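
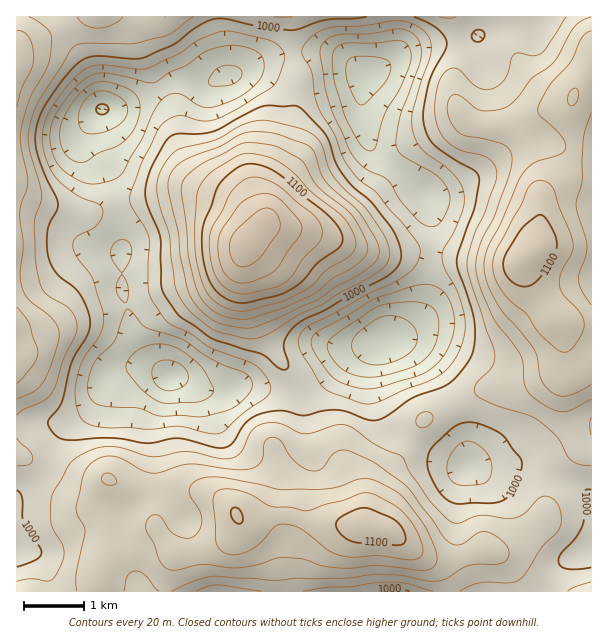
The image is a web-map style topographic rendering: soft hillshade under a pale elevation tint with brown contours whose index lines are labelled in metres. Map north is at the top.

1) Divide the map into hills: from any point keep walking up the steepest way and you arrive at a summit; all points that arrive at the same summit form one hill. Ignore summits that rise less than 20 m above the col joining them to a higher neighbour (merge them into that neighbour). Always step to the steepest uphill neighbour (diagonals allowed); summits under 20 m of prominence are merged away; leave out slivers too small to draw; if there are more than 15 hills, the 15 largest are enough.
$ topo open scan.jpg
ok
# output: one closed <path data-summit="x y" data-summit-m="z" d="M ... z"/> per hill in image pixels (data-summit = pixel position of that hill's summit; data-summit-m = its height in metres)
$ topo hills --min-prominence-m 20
<path data-summit="378 528" data-summit-m="1111" d="M390 338l-13 4-24 12-30 28-24 12-21-2-32-7-25 6-18-1-53-23-18 0-19 6-7 7-10 25-12 11-15 10-8 8-6 12-7 25-13 13-19 13 0 94 529 1 7-14 11-14 29-16 0-48-11-10-45-27-15-1-24 6-29-2-5-34-25-57-24-26z"/><path data-summit="531 254" data-summit-m="1120" d="M591 16l-371 1 0 12 6 27 0 13 4 7 37-18 36-6 24 0 15 4 24 19-4 11-1 24 7 31 5 9 11 12 23 14 19 18 7 31-3 56-4 22-6 12-18 17-11 7 10 3 13 7 24 26 25 57 5 34 29 2 24-6 15 1 45 27 10 9z"/><path data-summit="246 245" data-summit-m="1170" d="M327 52l-24 0-36 6-33 16-10 2-12 6-35-2-52 26-11 3-12 0-10 14-2 17 20 37 11 41 1 75 6 19 2 20 9 19 29 25 14 3 16 9 15 3 33-6 32 7 21 2 24-12 30-28 24-12 15-4 10-6 20-21 6-20 5-45 0-21-7-31-53-44-7-18-5-22 1-24 4-11-24-19z"/><path data-summit="17 65" data-summit-m="1073" d="M219 16l-202 0-1 196 29 6 47 30 12 4 16 0 2-3 0-21-2-18-10-33-20-37 2-17 10-14 12 0 11-3 48-24 39 0 12-6 4 0z"/><path data-summit="17 327" data-summit-m="1071" d="M24 212l-8 1 0 210 50-1 15-6 15-12 7-20 10-11 19-6 18 0 12 4-23-20-7-15-4-24-6-19-1-41-29-4-17-8-21-17-16-7z"/><path data-summit="591 591" data-summit-m="1037" d="M591 548l-28 16-11 14-6 13 45 1z"/>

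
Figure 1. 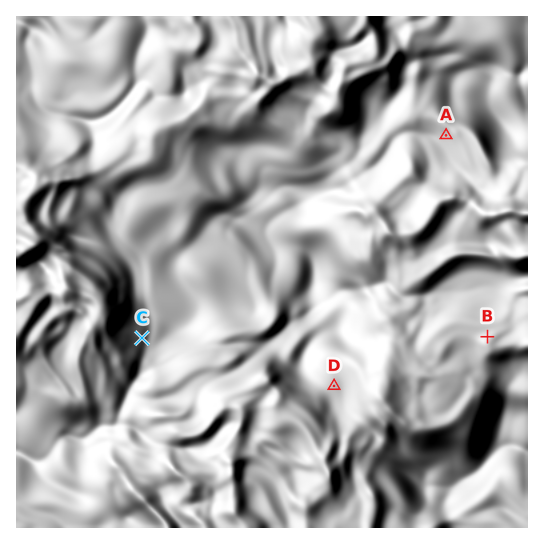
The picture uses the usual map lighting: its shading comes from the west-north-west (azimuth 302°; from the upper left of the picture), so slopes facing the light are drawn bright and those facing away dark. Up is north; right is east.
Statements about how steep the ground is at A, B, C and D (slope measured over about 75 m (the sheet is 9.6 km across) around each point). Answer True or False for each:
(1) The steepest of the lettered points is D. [False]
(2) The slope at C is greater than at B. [True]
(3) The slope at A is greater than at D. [True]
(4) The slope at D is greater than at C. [False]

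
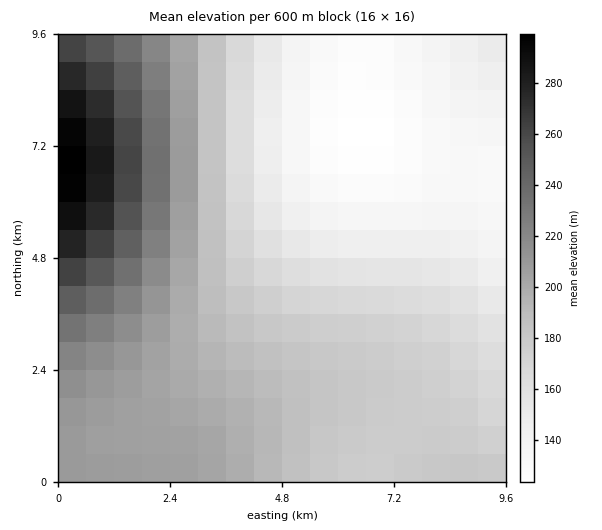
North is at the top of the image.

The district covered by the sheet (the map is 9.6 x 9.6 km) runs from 125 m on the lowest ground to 305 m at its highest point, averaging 185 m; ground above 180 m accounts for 42.7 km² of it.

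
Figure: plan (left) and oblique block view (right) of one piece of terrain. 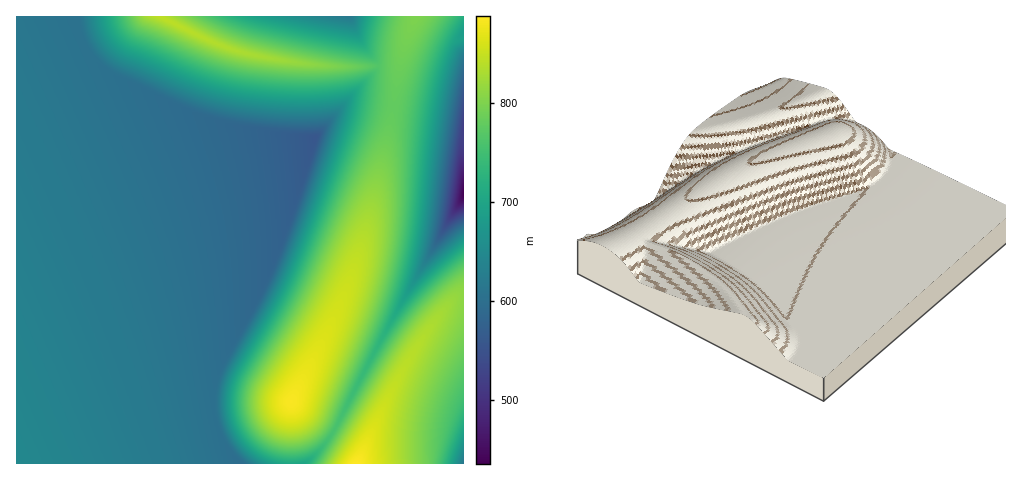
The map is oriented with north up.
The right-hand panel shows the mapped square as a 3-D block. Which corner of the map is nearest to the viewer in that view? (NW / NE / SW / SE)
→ NW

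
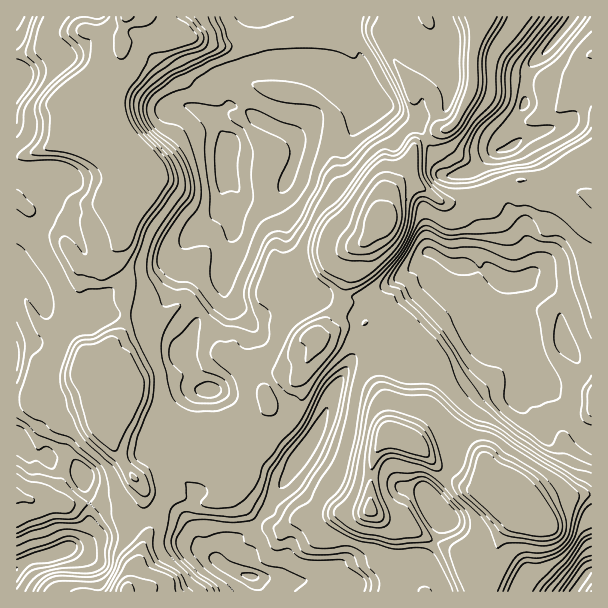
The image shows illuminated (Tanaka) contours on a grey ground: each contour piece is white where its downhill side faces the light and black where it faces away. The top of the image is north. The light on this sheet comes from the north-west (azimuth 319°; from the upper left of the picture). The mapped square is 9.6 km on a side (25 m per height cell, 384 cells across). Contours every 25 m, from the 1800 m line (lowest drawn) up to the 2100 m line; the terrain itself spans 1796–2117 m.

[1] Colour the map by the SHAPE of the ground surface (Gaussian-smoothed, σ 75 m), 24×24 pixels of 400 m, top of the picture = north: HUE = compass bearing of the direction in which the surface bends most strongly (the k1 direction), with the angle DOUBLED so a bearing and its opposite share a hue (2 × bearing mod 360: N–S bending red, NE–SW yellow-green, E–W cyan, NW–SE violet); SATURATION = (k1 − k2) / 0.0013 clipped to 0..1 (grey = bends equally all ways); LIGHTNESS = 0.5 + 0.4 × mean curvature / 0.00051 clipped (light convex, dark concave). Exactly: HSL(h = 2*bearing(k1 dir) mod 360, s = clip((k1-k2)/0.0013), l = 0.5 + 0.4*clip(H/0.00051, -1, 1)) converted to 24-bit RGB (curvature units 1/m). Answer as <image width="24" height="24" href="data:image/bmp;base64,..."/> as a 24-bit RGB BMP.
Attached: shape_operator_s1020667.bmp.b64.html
<image width="24" height="24" href="data:image/bmp;base64,Qk32BgAAAAAAADYAAAAoAAAAGAAAABgAAAABABgAAAAAAMAGAAATCwAAEwsAAAAAAAAAAAAAOtej1t31RtWdKQtE+uPRgIfUt+nlOni5tSetTw8IfW0bk4lbf3pUbkRHN34cobd2X5uJfht0j9x8tpiB1GAl0Ds7yIJhADMoDU8AGDMAPiIDDyIu0/CH3ORgdIceaxIhZQs8dYnGyWqVgzRr0YBlLm6RaL4oclwdSVkhI1qXqtaroXWF2kJbhSQi4uRpGEVlez7PpkGDE5dDH0xRV9gm6aFbszc9SEkieGcqQW0naH/PgG/SuU6uzB6Kzndwhe7o0/L4BHvApiFFiic44mx8qLXl3O/iNwvDa4jTnJHotsL1P2HZnVNWjtctvkqdeV7ZpazaqtnYB1hR0o7XICTBvq3u+trRR4/g18RLLAckcj8geOqViLOgiraS4FBvwBvdXlbErXvLVBZKki0q4EhMqfTnZVSFa2OIhY99s46MHKxnEkY+2n2JHUta//CgUR4oUxQLCKSgkMvxy8egjbi4qeDSaHLYlGffdyUnYUQfYQ04cZ5BfP98ay5Uf3GEfYKFgoGAiIJ/6oiFBC8kL4GLUCOp+bqpmx1VY1rffv/lGDhU5PPYb8+/db3AjxpQinJPeTUlbXu8WjCzwerQ07qGK1BefX2AfYCCg3+EhXR9sX5w6nSPADMzzUVtQXCz7tX21fT2kByZUczBf+mNa7qUPw8boVEzdCMsq9fLWVGSSL3JlaqEzqCTJH+baqmecJ3MrXHPmFKa2tmO32BmAGZ4F1mmLdNvr+FGlCoogdm7JMKKjbcnPA4aeVVaYX5drSi+162dTSt8tNaUdop+qqiPam/dS6dmRisXJiUNWcJJ2U1T1Wt03pRAADIzYNVymd2XKzC+yUkji7tIqUODbFF5gIF9dHR/KGWV2sV9JEN158a1gYWRmsuVtjiwP0+MpDm1k7/KdKCaSk+Rv3yE77O4B1NtXb49f2k8fHZdkKx1PdWZbTtUhHWDg36AfIWAKTpVj8JbW5GAFeVK12zg28CVgTNwkUNkPYaDlL6tZ2ushT+PZl7Z5s7ZgmHWTop5dIF6gJOIouq0YRpYgHp7doF6gnt7hIJ5WTdrnMqTiGaMhIxbMVYo4qooVFZ8t4SxWcyzNKKMahg/kbpqL35FzcItzUVgXnOxa4ifmeS/dB1Mf2d8fo+PgHyghH2Uf26FaT6DjbJxe1t4uWpROHNHuN+IS6y0WZnByWx7ZzdjLSvDw7+TeIODXy0125shQYQXG980eiFNh2B7hZe0dqucaoFHkE+Dm0yRZ7NijWB4dER8k82VuH+9mdBZM6UyQSc+ilxQdHuIHVFq5LWna1iI3zzXzL975YN1gcsJBTor08MrRjAMh0gopI9KNHJYSjt5qMuDaY2JXnvDpGiqkmCJ6tS7sJpAGEFGeo2HXrKqUC6VgeJ9diHH3oXjfmTN8dLn9NzXBj9IPA4PeK5ATJhYZ7dsoDuYNYB0fb5qZrZoQJmgnVp6qK5ju5+E1VZSJpV0M5pFZDuHN1OedKlHHTtLhMlnwl/O0JKK8ePaUgLRIoLnhKzXioq9sHOeN3eSgpyzlmJ3bZa4Rl51SUuex56UnXyQ2qWvbojOUNLOMTl1RUB6msleMD5/nM4rHYRry5iV6Na/0ADnv/f/l3n0sonKqmChaKamZYCXgLLGgFozU0wkOTYZe81Hd4twpLeM1fDshkKiNyxiWluOzbSOIlFjN6V9UKDRXcOi4KGm99ySLgUJEjIBAMlko5v00JP40HzTlmNPwGPr4rXzjsLafp2dgKKN0PvnsCCLqzldODdlY0qBoc+gQS6Eg6lZK3IoMKVowSgh/9DMqQV5c988FkYkEykKUXwkMcBW4ITnrzpMz9R+gH+He42KsfGdPBsMfCxKuWxlfSiDWdVvbTQciVRBaq5xg4p4LnJDHI4orFEJgnP5/8zYJmNcGoV4xxfkQ5EjEDwmPGHP8tfdkHqMh3589MNoJhkNNmcjoTZTUp+qtVeHh6q7gpGdf5CNZpmOiFlYIQwn1fyLKtaO/3eHoYzmMp3UDzNWrKGILW19DiUPOcYM6Xiwl290zoF82X3NKY1eImQWPHc/U6Bem2FtkIF0jHdlhFZsb1SNNAjGtvC7kER3248A9+mGjj0vDGanzpbBhV1aqnjrpqdTO1EWvnRN1cmKvVus2H/XoLHjOub8Q0u8WI6WeIdhcoeIeoyMWRBgu/vAfFNRgWhhDxPS/7s83FJkBS4RA2NT3pPZvDPWgE7T1+b0akfv6HthSLSMfM6+r7XsbTO0Sl6gjm63qH21e3WUbmeINUnqtqt9l1ORTcLFG6pe99LAIH6s3J6yADMlEbaF"/>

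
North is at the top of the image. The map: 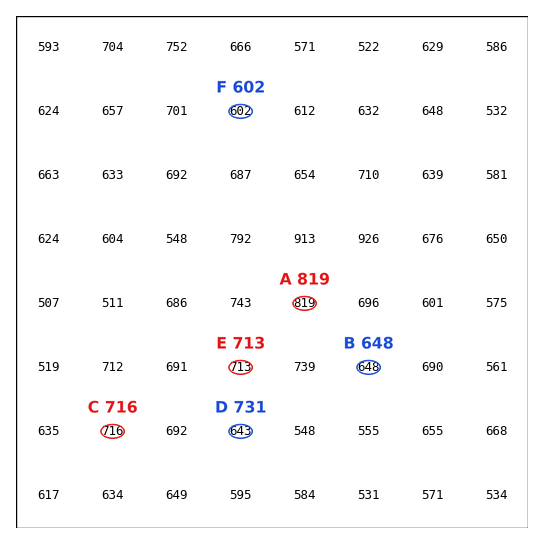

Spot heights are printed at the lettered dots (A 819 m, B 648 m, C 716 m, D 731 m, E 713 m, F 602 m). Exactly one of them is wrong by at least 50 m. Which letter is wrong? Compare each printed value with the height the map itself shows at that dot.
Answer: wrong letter D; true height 643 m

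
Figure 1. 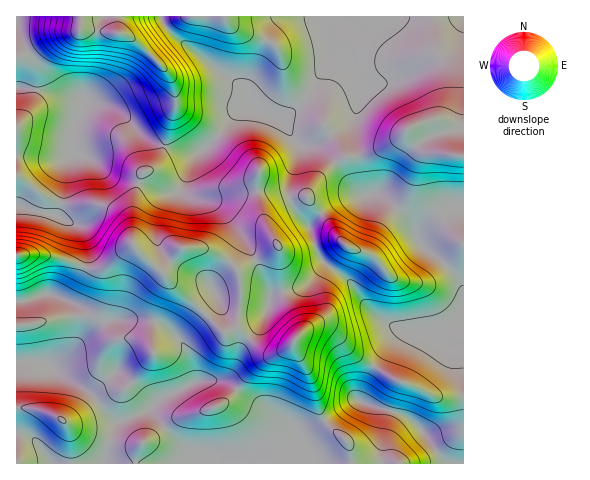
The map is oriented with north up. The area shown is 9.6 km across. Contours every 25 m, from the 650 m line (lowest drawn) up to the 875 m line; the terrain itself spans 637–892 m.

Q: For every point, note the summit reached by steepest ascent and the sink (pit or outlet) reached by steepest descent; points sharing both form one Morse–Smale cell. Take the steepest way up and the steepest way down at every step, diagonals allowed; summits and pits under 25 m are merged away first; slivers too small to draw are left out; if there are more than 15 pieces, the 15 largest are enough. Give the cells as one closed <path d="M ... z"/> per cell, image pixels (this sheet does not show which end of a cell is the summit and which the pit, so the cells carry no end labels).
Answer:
<path d="M18 176l-2 0 0 186 26 0 6 3 13 10 29 18 18 23 10 5-10 25-3 18 359-1-1-147-18 14-8 3-27-3-10 2-11 12-18 30-11 26-6 1-45 30-7 8 0 7-2-5-35-33-34-23-16-5-18 1-3 3-2-17-8-21-13-16-14-8-17-3-27 0-9 3-16 11-25 27 11-13 5-12-1-28-13-7 9-10 11-24 0-29-3-7-5-5-19-9 3-13-18-7z"/><path d="M141 184l-4 2-3 14-3 39-7-18-6-8-9-6-11-3-36-1-2 1-2 12 19 9 5 5 4 13 0 19-2 8-13 25-6 5 10 4 4 7 0 24-5 12 22-21 8-4 9-3 39 1 19 10 13 16 6 12 5 24 28-2 11-11 10-26 17-20 7-14 2-16-3-9-22-45-25-32-7-4-25-7-4-3-2-8-8 8-9 0z"/><path d="M463 16l-134 1 4 24 18 26 11 25-9 25-30 23-12 5 10 3 11 10 26 35 4 3 17-2 17 12 14 16 8 17 3-8 14-14 14-9 15-2z"/><path d="M326 263l-19 21-31 10-6 4-2 11-7 14-17 20-10 26-9 10-9 2 15 4 34 23 36 36 1-5 7-8 45-30 6-1 6-17 12-21 16-23 6-7 6-2-22-8-9-7-25-34z"/><path d="M329 17l0 39-3 7-20 34-11 12-14 9-9-2-16-8-17 2-7 7-19 24-14 11-9 2-25-7-8 17-5 5-10 4-4 10 27 10 9 0 7-5 2-6 0 8 5 6 9 3 16 0 42-8 25-1 7-4 4-10-2 7 1 18 7 13 12 13 11-13 13-9 15-7 14-1-9-9-21-30-11-10-10-3 12-5 30-23 9-25-11-25-18-26z"/><path d="M376 193l-32 6-24 15-10 11 6 24 4 9 10 10 20 13 17 26 14 12 24 11 23 3 12-1 24-17-1-29-8-13-35-30-7-18-6-8-18-17z"/><path d="M81 16l-65 1 2 18 19 33-1 21 23 5 23 10 7-2 19 4 12 7 24 24 20 10 12-42-1-17-4-11-25-27-17-14-12-4-36-3z"/><path d="M17 29l-1 146 27 21 18 7 6-44 6-5 5 0 13 6 24 17 23 6 5-11 9-3 5-5 7-17-20-10-24-24-12-7-19-4-7 2-23-10-23-4 1-22-15-26z"/><path d="M328 16l-166 0 0 4 5 8 11 11 63 47 15 22 16 8 9 2 10-5 11-10 24-40 3-7z"/><path d="M161 16l-79 0-2 12 37 4 12 4 17 14 23 24 6 14 1 17-12 41 31 8 18-13 23-28 9-5 10 0-14-22-63-47-11-11z"/><path d="M42 362l-26 1 0 100 88 1 4-18 10-25-10-5-18-23z"/><path d="M290 178l-3 8-7 4-25 1-55 9 13 3 7 4 18 22 22 40 11 28 5-3 31-10 18-20-9-15-7-24-12-11-7-13z"/><path d="M78 154l-5 0-6 5-5 43 2 2 34 0 13 4 13 13 7 18 2-32 5-24-23-6-24-17z"/><path d="M463 206l-7 0-14 6-14 11-10 13 2 7 35 30 8 16z"/>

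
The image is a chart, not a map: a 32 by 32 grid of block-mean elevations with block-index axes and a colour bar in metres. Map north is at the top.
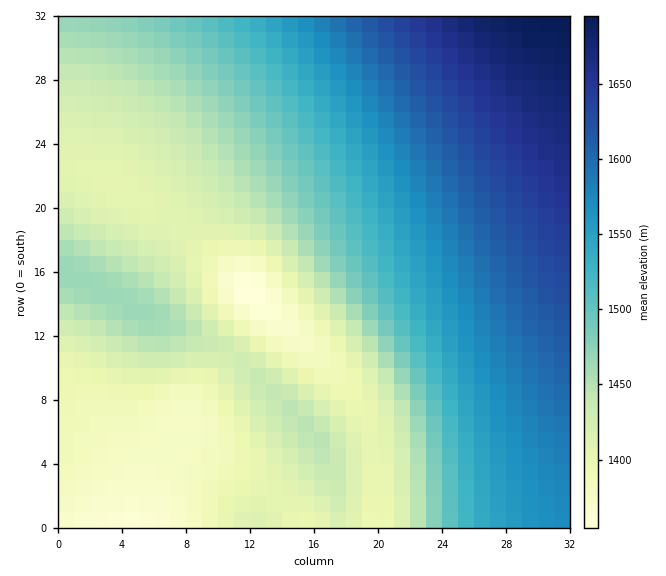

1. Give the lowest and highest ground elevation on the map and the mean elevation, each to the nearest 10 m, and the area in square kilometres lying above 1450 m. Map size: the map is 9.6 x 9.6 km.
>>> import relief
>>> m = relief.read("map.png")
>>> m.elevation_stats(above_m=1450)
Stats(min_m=1350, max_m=1700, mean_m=1490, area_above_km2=51.9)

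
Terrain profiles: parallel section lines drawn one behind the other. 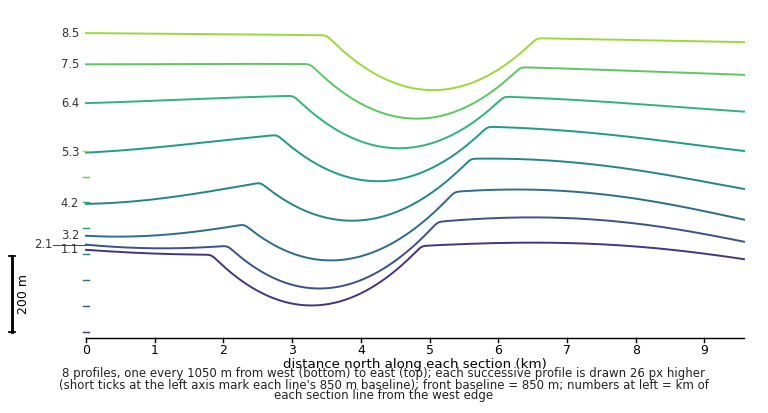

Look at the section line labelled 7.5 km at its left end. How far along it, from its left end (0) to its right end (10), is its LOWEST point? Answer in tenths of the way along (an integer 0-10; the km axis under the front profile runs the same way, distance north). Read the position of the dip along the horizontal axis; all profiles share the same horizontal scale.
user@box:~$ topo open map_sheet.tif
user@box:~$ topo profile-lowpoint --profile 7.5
5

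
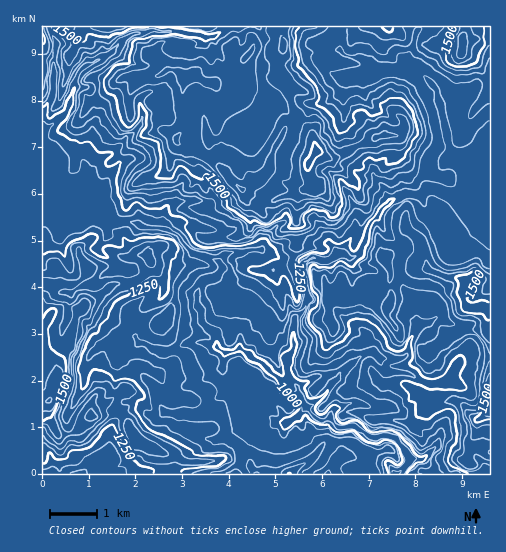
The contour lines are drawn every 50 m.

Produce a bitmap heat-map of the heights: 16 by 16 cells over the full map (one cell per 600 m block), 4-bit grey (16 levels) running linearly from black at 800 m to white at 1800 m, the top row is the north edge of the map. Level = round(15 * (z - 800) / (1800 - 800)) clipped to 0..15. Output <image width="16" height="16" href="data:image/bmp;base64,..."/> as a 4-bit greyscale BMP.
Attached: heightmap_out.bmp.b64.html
<image width="16" height="16" href="data:image/bmp;base64,Qk32AAAAAAAAAHYAAAAoAAAAEAAAABAAAAABAAQAAAAAAIAAAAATCwAAEwsAABAAAAAAAAAAAAAAABEREQAiIiIAMzMzAERERABVVVUAZmZmAHd3dwCIiIgAmZmZAKqqqgC7u7sAzMzMAN3d3QDu7u4A////AHZnh2VVRTNomXhmVERERmmph1VUQ0Vnebd2ZUQ0Rmd4p2VUNEVleIipZmRFVoeIipmHZFVmmZiaeHh1Vnd4mZlnZmeImXeJh2VneKzMuIh3Znmqzd7KmHdmebzM3tu5d3ibzMzNu8qIiLzM3MuZqIiYrM3MyoiImpqru7zJmam7"/>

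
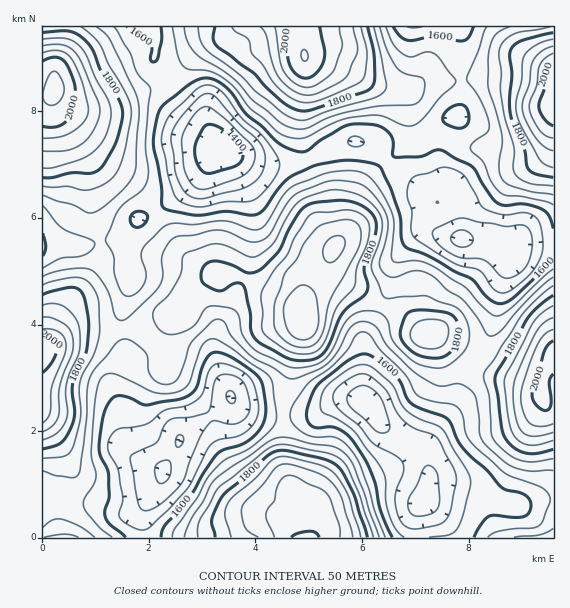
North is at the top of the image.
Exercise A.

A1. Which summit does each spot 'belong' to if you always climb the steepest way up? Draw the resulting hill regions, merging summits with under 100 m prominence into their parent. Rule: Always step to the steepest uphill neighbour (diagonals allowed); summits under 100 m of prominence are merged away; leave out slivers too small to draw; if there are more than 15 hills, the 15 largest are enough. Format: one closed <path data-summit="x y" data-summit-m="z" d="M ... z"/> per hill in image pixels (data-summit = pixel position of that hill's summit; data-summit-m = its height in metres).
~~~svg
<path data-summit="304 323" data-summit-m="1996" d="M364 142l-15 0-46 20-27 3-15-2-42-12-6 5-11 19-14 14-17 13-34 19-8 22 2 37-9 31 4 20-1 24-11 29 0 7 9 32 0 24 5 7 11 7 24 9 14-21 4-12 19-15 21-12 10-11 8 8 8 4 21 6 45-2 26-14 26-1-2-57 27-54 4-26 9-14 16-15 5-3 11 1-9-9-7-19 2-16-32-21-11-15-9-9z"/><path data-summit="304 56" data-summit-m="2052" d="M456 26l-305 0-1 2 5 9-1 22 25 30 22 22 18 40 42 12 15 2 27-3 46-20 15 0 5 1 27 30 27 14 24-7-5-8-3-11 2-16 8-21 10-12 3-7 0-25-4-21 3-22z"/><path data-summit="44 352" data-summit-m="2024" d="M132 230l-5 7-6 2-17 2-19 5-38-1-5 2 1 291 100 0 0-29 20-36 0-3-24-9-13-9-3-5-1-32-8-24 1-12 10-24 1-24-4-20 9-31-2-37z"/><path data-summit="308 537" data-summit-m="2013" d="M357 399l-18 2-22 13-21 3-28 0-13-3-16-7-8-8-10 11-21 12-19 15-4 12-14 20-5 16-15 24 0 28 270 1 4-27 10-14 2-28-3-13-6-9-37-21-13-21-6-4z"/><path data-summit="53 91" data-summit-m="2069" d="M149 26l-107 1 1 219 42 0 42-9 13-19 31-16 17-13 14-14 11-19 5-4-1-8-16-33-22-22-25-30 1-22z"/><path data-summit="553 97" data-summit-m="2046" d="M553 26l-96 1 4 10-3 22 4 21 0 25-3 7-10 12-4 9-6 20 2 15 4 9 10 10 6 9 0 41 2 2 18 3 26 15 6-2 5-8 5-2 31 0z"/><path data-summit="553 353" data-summit-m="2023" d="M528 245l-9 1-9 14-9 28-7 35-8 22-3 6-18 18-6 12-1 14-5 13-28 41 4 19 0 17 6-4 45 4 20 16 9 4 15 0 12-4 18-2 0-252z"/><path data-summit="428 333" data-summit-m="1897" d="M432 231l-8 0-5 3-24 26-5 29-27 54 2 57 18 26 37 21 4 6 31-50 4-22 6-12 18-18 3-6 8-22 9-44 6-16 4-6-1-2-9 0-22-13-36-5z"/>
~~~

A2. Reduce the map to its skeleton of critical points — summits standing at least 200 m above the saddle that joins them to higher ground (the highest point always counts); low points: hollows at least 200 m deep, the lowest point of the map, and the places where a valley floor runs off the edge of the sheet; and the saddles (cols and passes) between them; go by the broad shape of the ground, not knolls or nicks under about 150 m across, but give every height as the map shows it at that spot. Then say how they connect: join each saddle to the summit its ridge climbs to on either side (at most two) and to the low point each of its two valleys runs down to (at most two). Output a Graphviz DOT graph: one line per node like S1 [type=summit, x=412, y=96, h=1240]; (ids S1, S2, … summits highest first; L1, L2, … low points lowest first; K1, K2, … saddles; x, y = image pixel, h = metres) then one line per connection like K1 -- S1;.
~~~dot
graph terrain {
  S1 [type=summit, x=53, y=91, h=2069];
  S2 [type=summit, x=304, y=56, h=2052];
  S3 [type=summit, x=553, y=97, h=2046];
  S4 [type=summit, x=44, y=352, h=2024];
  S5 [type=summit, x=553, y=353, h=2023];
  S6 [type=summit, x=307, y=537, h=2013];
  S7 [type=summit, x=304, y=323, h=1996];
  L1 [type=low, x=219, y=152, h=1357];
  L2 [type=low, x=368, y=404, h=1414];
  L3 [type=low, x=163, y=471, h=1443];
  K1 [type=saddle, x=472, y=361, h=1722];
  K2 [type=saddle, x=125, y=329, h=1705];
  K3 [type=saddle, x=283, y=417, h=1656];
  K4 [type=saddle, x=100, y=241, h=1652];
  K5 [type=saddle, x=461, y=80, h=1647];
  K6 [type=saddle, x=171, y=76, h=1629];
  K7 [type=saddle, x=385, y=163, h=1596];
  K1 -- S5;
  K1 -- S7;
  K1 -- L1;
  K1 -- L2;
  K2 -- S4;
  K2 -- S7;
  K2 -- L1;
  K2 -- L3;
  K3 -- S6;
  K3 -- S7;
  K3 -- L2;
  K3 -- L3;
  K4 -- S1;
  K4 -- S4;
  K4 -- L1;
  K5 -- S2;
  K5 -- S3;
  K5 -- L1;
  K6 -- S1;
  K6 -- S2;
  K6 -- L1;
  K7 -- S2;
  K7 -- S7;
  K7 -- L1;
}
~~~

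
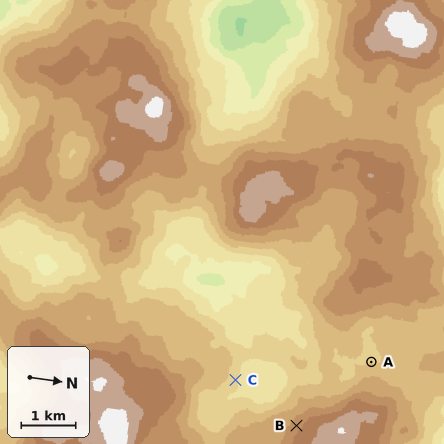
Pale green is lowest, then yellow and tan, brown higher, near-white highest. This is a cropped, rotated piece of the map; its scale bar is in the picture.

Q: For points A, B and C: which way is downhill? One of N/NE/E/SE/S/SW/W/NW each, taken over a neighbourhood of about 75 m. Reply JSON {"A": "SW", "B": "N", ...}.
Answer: {"A": "W", "B": "SW", "C": "N"}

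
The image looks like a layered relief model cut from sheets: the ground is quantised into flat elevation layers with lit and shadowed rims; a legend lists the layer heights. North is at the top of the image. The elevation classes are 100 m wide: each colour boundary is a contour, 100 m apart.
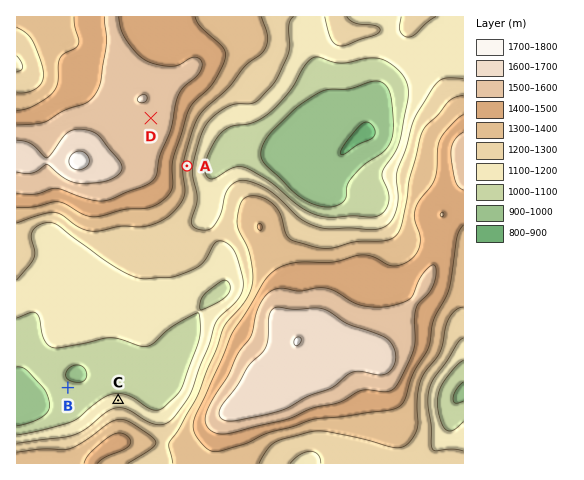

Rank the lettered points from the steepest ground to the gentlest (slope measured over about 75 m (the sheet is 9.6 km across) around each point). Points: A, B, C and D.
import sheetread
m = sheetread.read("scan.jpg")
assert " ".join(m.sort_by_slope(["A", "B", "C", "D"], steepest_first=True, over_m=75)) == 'A C B D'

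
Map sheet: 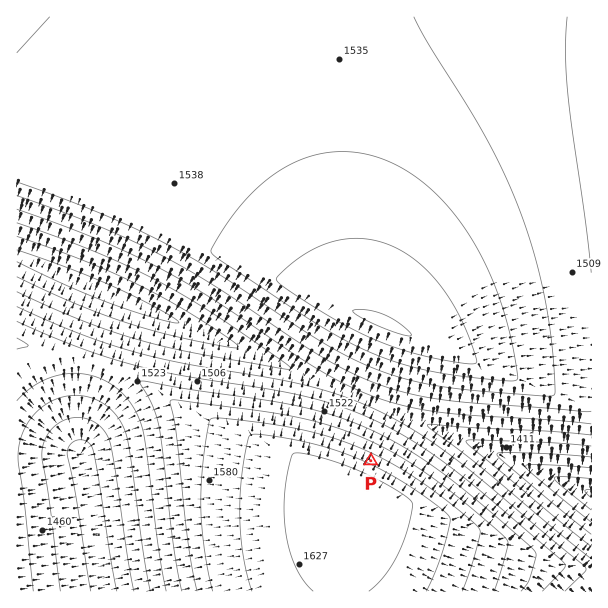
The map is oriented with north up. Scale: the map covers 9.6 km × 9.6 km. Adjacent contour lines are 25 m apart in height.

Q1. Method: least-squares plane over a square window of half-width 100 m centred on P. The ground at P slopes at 8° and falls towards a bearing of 25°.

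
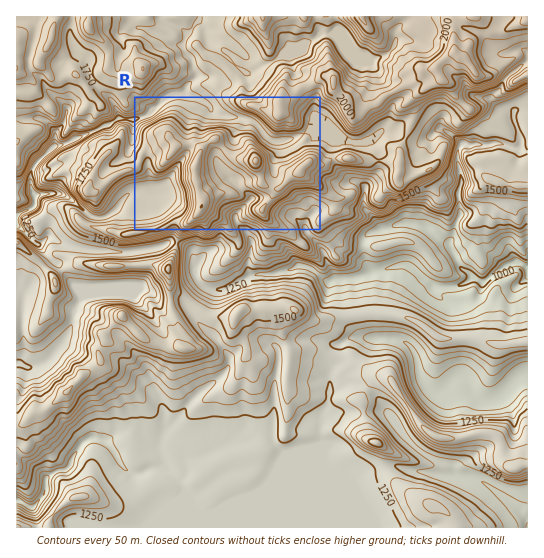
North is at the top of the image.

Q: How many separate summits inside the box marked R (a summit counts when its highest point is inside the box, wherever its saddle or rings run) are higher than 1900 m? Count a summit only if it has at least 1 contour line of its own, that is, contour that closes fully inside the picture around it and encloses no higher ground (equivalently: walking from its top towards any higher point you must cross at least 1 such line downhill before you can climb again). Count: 5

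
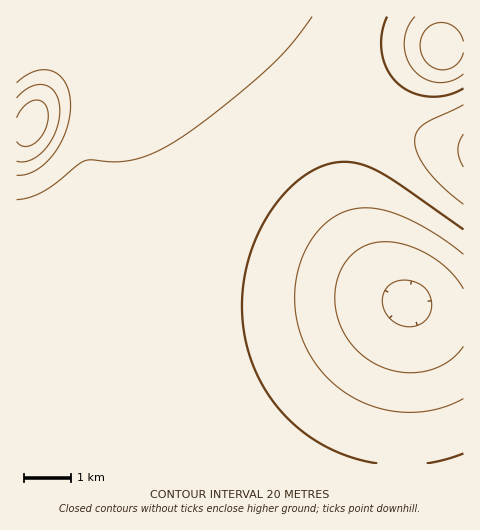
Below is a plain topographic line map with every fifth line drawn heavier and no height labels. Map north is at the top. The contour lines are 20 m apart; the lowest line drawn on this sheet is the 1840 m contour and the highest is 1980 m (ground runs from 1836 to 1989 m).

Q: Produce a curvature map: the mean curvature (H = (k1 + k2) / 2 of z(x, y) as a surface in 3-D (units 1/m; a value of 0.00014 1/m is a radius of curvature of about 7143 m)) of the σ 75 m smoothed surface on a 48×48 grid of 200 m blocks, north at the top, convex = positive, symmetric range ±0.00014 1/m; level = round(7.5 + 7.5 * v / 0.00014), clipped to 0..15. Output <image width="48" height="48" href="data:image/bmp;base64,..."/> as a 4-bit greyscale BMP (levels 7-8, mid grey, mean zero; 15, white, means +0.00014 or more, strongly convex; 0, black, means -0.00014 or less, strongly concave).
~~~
<image width="48" height="48" href="data:image/bmp;base64,Qk32BAAAAAAAAHYAAAAoAAAAMAAAADAAAAABAAQAAAAAAIAEAAATCwAAEwsAABAAAAAAAAAAAAAAABEREQAiIiIAMzMzAERERABVVVUAZmZmAHd3dwCIiIgAmZmZAKqqqgC7u7sAzMzMAN3d3QDu7u4A////AIiIiIiIiIiIiIiIiIiIiIiIiIiIiIiIiIiIiIiIiIiIiIiIiIiIiIiIiIiIiIiIiIiIiIiIiIiIiIiIiIiIiIiIiIiIiIiIiIiIiIiIiIiIiIiIiIiIiIiIiIiIiIiIiIiIiIiIiIiIiIiIiIiIiIiIiIiId3d3d4iIiIiIiIiIiIiIiIiIiIiIiId3d3d3d4iIiIiIiIiIiIiIiIiIiIiIh3d3d3d3d4iIiIiIiIiIiIiIiIiIiIiId3d3d3d3d4iIiIiIiIiIiIiIiIiIiIiHd3d3d3d3d4iIiIiIiIiIiIiIiIiIiIh3d3d3d3d3d4iIiIiIiIiIiIiIiIiIiId3d3d3d3d3d4iIiIiIiIiIiIiIiIiIiHd3d3d3d3d3d4iIiIiIiIiIiIiIiIiIiHd3d3d3d3d3d4iIiIiIiIiIiIiIiIiIh3d3d3d3d2Z3d4iIiIiIiIiIiIiIiIiIh3d3d3d3ZmZmd4iIiIiIiIiIiIiIiIiIh3d3d3d2ZmZmZ4iIiIiIiIiIiIiIiIiId3d3d3dmZmZmZoiIiIiIiIiIiIiIiIiId3d3d3dmZmZmZoiIiIiIiIiIiIiIiIiId3d3d3dmZmVWZoiIiIiIiIiIiIiIiIiId3d3d3dmZmVmZ4iIiIiIiIiIiIiIiIiId3d3d3dmZmZmZ4iIiIiIiIiIiIiIiIiId3d3d3dmZmZmd4iIiIiIiIiIiIiIiIiId3d3d3d2ZmZ3d4iIiIiIiIiIiIiIiIiIh3d3d3d3d3d3d3eIiIiIiIiIiIiIiIiIh3d3d3d3d3d3d3d3iIiIiIiIiIiIiIiIh3d3d3d3d3d3eHd3eIiIiIiIiIiIiIiIh3d3d3d3d3d4iHd3d4iIiIiIiIiIiIiIh3d3d3d3d3eIiGZnd3iIiIiIiIiIiIiIiHd3d3d3d3iIiGVWZ3iIiIiIiIiIiIiIiHd3d3d3d4iIiHZUVneIiIiIiIiIiIiIiHd3d3d3iIiIialkRXd4iIiIiIiIiIiIiId3d3d4iIiImdyVNGd4iIiIiIiIiIiIiId3d3eIiIiImf/YQ1d3iIiIiIiIiIiIiIh3d3iIiIiJmf/8Y0Z3iIiIiIiIiIiIiIiHeIiIiIiJmf7+hDV3iIiIiIiIiIiIiIiIiIiIiIiZmf3/pTV3eIiIiIiIiIiIiIiIiIiIiIiZmf7/xkVneIiIiIiIiIiIiIiIiIiIiIiImf//x0VneIiIiIiIiIiIiIiIiIiIiIiIiL7+t1VneIiIiIiIiIiIiIiIiIiIiIiHeIvcp1V3eIiIiIiIiIiIiIiIiIiIiId2Zliah2Z3eIiIiIiIiIiIiIiIiIiIiHZURVZ3dmZ3eIiIiIiIiIiIiIiIiIiIiHUxElVmZnd3eIiIiIiIiIiIiIiIiIiIh2QQAWZmd3d3iIiIiIiIiIiIiIiIiIiIh2MAAHd3d3d3iIiIiIiIiIiIiIiIiIiIh2QQAXd3d3d4iIiIiIiIiIiIiIiIiIiIh2UxI3d3d3eIiIiIiIiIiIiIiIiIiIiIh3ZERQ=="/>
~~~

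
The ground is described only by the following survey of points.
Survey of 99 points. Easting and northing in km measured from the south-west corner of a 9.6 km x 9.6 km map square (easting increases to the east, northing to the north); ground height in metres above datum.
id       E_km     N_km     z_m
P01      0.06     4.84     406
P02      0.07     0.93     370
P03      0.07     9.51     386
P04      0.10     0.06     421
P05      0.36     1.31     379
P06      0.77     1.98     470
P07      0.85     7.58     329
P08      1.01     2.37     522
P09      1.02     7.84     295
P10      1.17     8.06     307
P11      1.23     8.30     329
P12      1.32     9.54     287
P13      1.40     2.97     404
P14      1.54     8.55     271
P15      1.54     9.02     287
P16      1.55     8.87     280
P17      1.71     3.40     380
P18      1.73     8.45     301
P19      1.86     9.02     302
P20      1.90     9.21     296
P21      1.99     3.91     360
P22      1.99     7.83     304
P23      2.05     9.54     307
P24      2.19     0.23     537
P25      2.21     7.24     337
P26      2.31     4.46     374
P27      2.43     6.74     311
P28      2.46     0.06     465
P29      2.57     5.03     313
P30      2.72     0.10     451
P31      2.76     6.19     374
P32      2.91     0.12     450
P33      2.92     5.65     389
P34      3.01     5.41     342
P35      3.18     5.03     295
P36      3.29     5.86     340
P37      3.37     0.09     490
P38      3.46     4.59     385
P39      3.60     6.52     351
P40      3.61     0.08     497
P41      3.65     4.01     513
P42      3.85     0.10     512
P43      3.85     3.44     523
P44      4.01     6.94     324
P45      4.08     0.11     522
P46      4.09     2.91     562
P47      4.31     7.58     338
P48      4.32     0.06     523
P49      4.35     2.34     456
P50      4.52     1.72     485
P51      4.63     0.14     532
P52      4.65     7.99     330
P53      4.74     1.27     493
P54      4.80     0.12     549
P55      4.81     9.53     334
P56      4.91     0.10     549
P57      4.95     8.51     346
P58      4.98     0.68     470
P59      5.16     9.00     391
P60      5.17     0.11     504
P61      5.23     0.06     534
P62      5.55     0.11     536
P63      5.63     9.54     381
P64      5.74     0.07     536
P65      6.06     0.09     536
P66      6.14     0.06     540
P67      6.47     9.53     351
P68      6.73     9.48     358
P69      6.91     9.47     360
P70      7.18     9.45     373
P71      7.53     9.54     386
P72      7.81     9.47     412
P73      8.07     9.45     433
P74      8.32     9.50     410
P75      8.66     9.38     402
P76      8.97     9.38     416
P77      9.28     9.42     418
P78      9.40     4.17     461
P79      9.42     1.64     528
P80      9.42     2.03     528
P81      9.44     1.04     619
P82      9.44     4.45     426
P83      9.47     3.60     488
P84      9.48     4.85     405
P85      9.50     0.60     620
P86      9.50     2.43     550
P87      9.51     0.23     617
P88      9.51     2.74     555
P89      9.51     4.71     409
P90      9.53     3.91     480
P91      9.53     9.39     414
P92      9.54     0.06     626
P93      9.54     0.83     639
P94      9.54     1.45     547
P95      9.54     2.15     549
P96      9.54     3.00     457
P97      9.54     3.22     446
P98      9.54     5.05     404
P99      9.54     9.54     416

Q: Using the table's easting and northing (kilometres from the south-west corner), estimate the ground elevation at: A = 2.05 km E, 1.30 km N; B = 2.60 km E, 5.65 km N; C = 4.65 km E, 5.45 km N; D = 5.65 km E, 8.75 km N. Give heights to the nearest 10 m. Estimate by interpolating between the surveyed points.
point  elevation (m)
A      500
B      330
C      480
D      360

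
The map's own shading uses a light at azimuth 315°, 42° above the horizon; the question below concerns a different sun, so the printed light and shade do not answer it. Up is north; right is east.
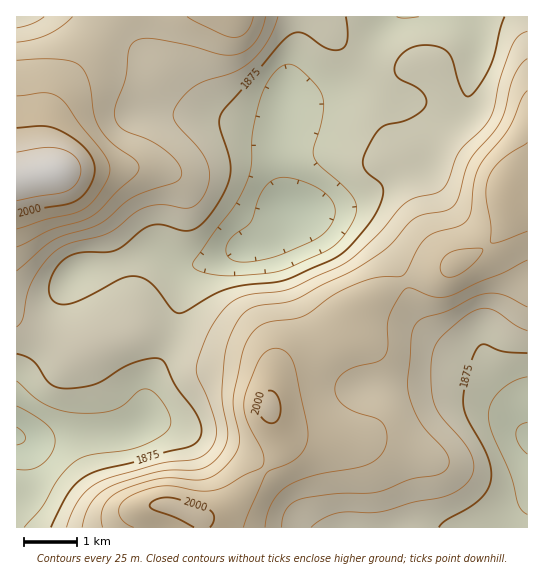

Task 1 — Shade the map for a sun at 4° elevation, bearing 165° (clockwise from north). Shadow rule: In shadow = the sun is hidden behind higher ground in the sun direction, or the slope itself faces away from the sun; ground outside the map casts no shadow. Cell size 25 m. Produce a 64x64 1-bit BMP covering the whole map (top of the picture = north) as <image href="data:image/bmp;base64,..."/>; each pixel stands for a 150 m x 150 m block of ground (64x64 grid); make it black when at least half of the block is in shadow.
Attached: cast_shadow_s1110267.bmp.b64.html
<image width="64" height="64" href="data:image/bmp;base64,Qk0+AgAAAAAAAD4AAAAoAAAAQAAAAEAAAAABAAEAAAAAAAACAAATCwAAEwsAAAIAAAAAAAAA////AAAAAAAAAAAAAAAAAAAAAAAAAAAAA4AAAAAAAAAD/wcAAAAAAAP//4AAAAAAA///wAAAAAAD///gAAAAAAP//+AAAAAAA///4AAAAAAD///gAAAAAAH//+AAAAAAAf//wAAAAAAA//+AAAAAAAB//wAAAAAAAD/8AAAAAAAAD/AAAAAAAAAHwAAAAAAAAAEAAAAAAAAAAAAAAAAAAAAAAAAAAAAAAAAAAAAAAAAAAAAAAAAAAAAAAAAAAAAAAAAAAAAAAAAAAAAAAAAAAAAAAAAAAAAAAAAAAAAAAAAAAAAf8AAAAAAAAH/8AAAAAAAAf/8AAAAAAAD//+AAAAAAAP//8AAAAAAAf//4AAAAAAB///gAAAAAAH///AAAAAAAP//8AAAAAAAf//wAAAAAAAf//gIAAAAAAf/+DgAAAAAA//z8AAAAAAB/4PwAAAAAAB8AeAAAAAAAAAAAAAAAAAAAAAAAAAAAAAAAAAAAAAAAAAAA8AAAAAAAAAD4AAAAAAAAAPgAAAAAAAAA/AAAAAAAAAD8AAAAAAAAAPwAAAAAAAAA/AAAAAAAAAD4AAAAAAAAAHgAAAAAAAAAMAAAAAAAAAAAAAAAAAAAAAAAAAAAAAAAAAAAAAAAAAAAgAAAAAAAAADgAAAAAAAAAPAAAAAAAAAA+AAAAAAAAADwAAAAAAAAAA=="/>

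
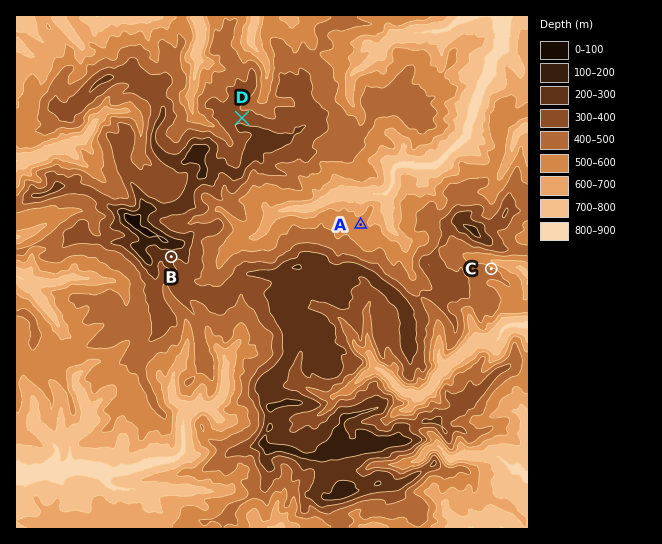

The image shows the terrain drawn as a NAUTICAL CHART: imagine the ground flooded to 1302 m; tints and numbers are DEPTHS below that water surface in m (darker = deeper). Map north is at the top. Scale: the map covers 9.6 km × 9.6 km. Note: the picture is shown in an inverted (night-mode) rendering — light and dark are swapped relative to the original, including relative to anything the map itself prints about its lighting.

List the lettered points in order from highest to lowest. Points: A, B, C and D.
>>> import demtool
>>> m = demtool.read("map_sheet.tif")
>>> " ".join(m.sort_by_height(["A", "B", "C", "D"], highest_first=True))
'B D C A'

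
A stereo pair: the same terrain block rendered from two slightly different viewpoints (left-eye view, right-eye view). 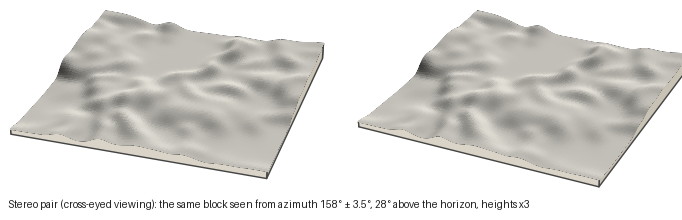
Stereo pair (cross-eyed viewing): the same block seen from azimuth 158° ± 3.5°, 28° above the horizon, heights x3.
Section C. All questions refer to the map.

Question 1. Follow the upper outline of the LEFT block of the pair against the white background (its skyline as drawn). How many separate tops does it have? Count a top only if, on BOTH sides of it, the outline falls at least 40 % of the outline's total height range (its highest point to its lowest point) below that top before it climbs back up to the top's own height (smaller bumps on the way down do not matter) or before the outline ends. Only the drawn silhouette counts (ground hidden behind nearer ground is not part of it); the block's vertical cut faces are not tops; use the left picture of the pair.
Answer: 0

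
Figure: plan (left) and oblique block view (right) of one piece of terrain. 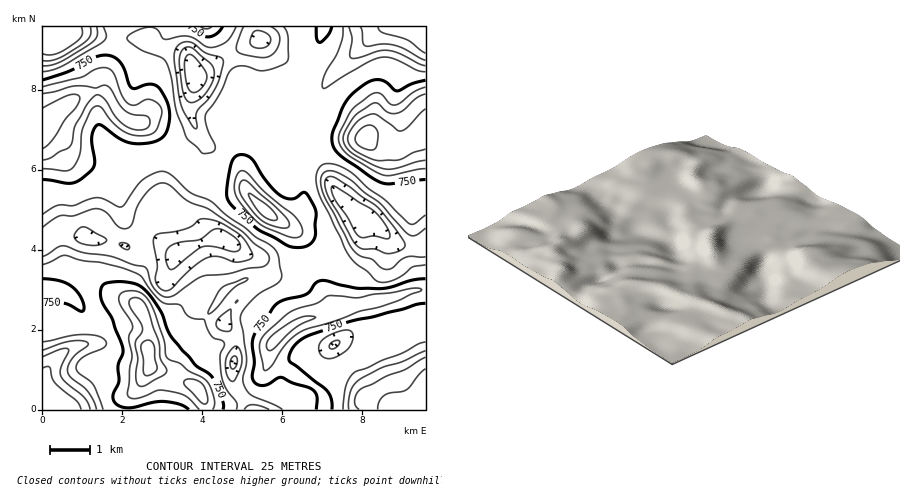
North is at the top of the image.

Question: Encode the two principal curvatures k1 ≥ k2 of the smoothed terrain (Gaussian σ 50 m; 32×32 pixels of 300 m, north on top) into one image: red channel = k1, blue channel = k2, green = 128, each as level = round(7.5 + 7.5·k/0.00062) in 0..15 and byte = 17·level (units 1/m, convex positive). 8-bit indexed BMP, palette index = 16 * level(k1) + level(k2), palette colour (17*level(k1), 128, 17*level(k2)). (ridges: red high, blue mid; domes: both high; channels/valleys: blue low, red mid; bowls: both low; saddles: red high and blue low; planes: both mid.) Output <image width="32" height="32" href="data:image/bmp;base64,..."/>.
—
<image width="32" height="32" href="data:image/bmp;base64,Qk02CAAAAAAAADYEAAAoAAAAIAAAACAAAAABAAgAAAAAAAAEAAATCwAAEwsAAAABAAAAAAAAAIAAABGAAAAigAAAM4AAAESAAABVgAAAZoAAAHeAAACIgAAAmYAAAKqAAAC7gAAAzIAAAN2AAADugAAA/4AAAACAEQARgBEAIoARADOAEQBEgBEAVYARAGaAEQB3gBEAiIARAJmAEQCqgBEAu4ARAMyAEQDdgBEA7oARAP+AEQAAgCIAEYAiACKAIgAzgCIARIAiAFWAIgBmgCIAd4AiAIiAIgCZgCIAqoAiALuAIgDMgCIA3YAiAO6AIgD/gCIAAIAzABGAMwAigDMAM4AzAESAMwBVgDMAZoAzAHeAMwCIgDMAmYAzAKqAMwC7gDMAzIAzAN2AMwDugDMA/4AzAACARAARgEQAIoBEADOARABEgEQAVYBEAGaARAB3gEQAiIBEAJmARACqgEQAu4BEAMyARADdgEQA7oBEAP+ARAAAgFUAEYBVACKAVQAzgFUARIBVAFWAVQBmgFUAd4BVAIiAVQCZgFUAqoBVALuAVQDMgFUA3YBVAO6AVQD/gFUAAIBmABGAZgAigGYAM4BmAESAZgBVgGYAZoBmAHeAZgCIgGYAmYBmAKqAZgC7gGYAzIBmAN2AZgDugGYA/4BmAACAdwARgHcAIoB3ADOAdwBEgHcAVYB3AGaAdwB3gHcAiIB3AJmAdwCqgHcAu4B3AMyAdwDdgHcA7oB3AP+AdwAAgIgAEYCIACKAiAAzgIgARICIAFWAiABmgIgAd4CIAIiAiACZgIgAqoCIALuAiADMgIgA3YCIAO6AiAD/gIgAAICZABGAmQAigJkAM4CZAESAmQBVgJkAZoCZAHeAmQCIgJkAmYCZAKqAmQC7gJkAzICZAN2AmQDugJkA/4CZAACAqgARgKoAIoCqADOAqgBEgKoAVYCqAGaAqgB3gKoAiICqAJmAqgCqgKoAu4CqAMyAqgDdgKoA7oCqAP+AqgAAgLsAEYC7ACKAuwAzgLsARIC7AFWAuwBmgLsAd4C7AIiAuwCZgLsAqoC7ALuAuwDMgLsA3YC7AO6AuwD/gLsAAIDMABGAzAAigMwAM4DMAESAzABVgMwAZoDMAHeAzACIgMwAmYDMAKqAzAC7gMwAzIDMAN2AzADugMwA/4DMAACA3QARgN0AIoDdADOA3QBEgN0AVYDdAGaA3QB3gN0AiIDdAJmA3QCqgN0Au4DdAMyA3QDdgN0A7oDdAP+A3QAAgO4AEYDuACKA7gAzgO4ARIDuAFWA7gBmgO4Ad4DuAIiA7gCZgO4AqoDuALuA7gDMgO4A3YDuAO6A7gD/gO4AAID/ABGA/wAigP8AM4D/AESA/wBVgP8AZoD/AHeA/wCIgP8AmYD/AKqA/wC7gP8AzID/AN2A/wDugP8A/4D/AId1ZFSWuLa4l4WFdIT6xbfEkqbHp4d3qMiTc5ZldYWHhYSGhbanpue3lZal5/mVhJCnt5eHh4eXt6RipnaHloaDtqintodkpviUpNX4xrWQw8jHhYenl4entoSEdoaXdYK02smoh4SV+PnUt4OD13CQpvelloeHp7emxrd1hZV1cnCjyLindGL35VGFhYfGkHCm57VzhqaTpcaouMe4p4XXpIBwcIN0xfrokoaHh6fmsKbp+INypXJQhKeImKjH1qfY58e2pqWU09ZydoeolJGUpZT496SDlHRwpYeHhnWGhYeHmJeGdIT2tYOXlsWCYKiXdITH+Pf415SCg3WGh3aHh4eXhoaV6fq0xKd1leiRlLiXhpWXpqbX+PbXpYSFdqanp4aGptb56ZOBxqeEyMZwk6iYhnV1p6eXpff39+e3x6eGhoeWlaXUQEGWt5aW2Pe0goWWh4amdoWFk2OVx9eWh4enqKe4p9WUkoWXqJaEpui1hZaXh4Z1lqiHZGSVlpa4t7eol4ZytadjdIaYuad0gXKVt4aHh5fGpaeVpriWc7aVdHOUg3S3pXRzg5SVc2CihJWklIWHuMVyloZjoXKDg5NjhYWVpZaWppeWlGJgYseVg8bYpZfolGKGcoHFlXVklnWXhbinhoeYqKeVgaXXk8b496aFt9eBdXNwptmop4WXhmV2x4Z2h4eFg3Sl2JO1+vejlJj4pIGCYJXYqKeXpqmnlae4h3V1dIOnt7altPf3gXOWx9ZgcJKV1qeHh3aGhpeXl5inhmVkp8inh5L593Fzdpf3gGB1p8imhYZ2dYanhoeHiJeXlrXHh4d3g/ajdHd3l+aAc5amk6WEhHWWp5iXhoeHh4eXl4Z2h5eFxpSHh3eHt8O1hILGyMmnhpeGp5aFd4eGhoZ2h5iWdZaWh4eHh4eXpaLF+fm3uLenqJa4dXV2g5KTpJampoGWl4eHh4eHmIeDwvvaqYeGl6fIlqZ1dIKl+fq3lbdxlLiHiIeHh4eHh4SRt9m6p5WWqLjHl5ZglPjWx8imlZDIqIeYh4eHdoeXhYSTt8iWpJaIl8jZt4Dm1mOXybeUkKbHmIeHh4d2l4aFh5SFx5Zit6inl8nn1PiFY5amx5RgY7fHiIeHiIeXloSYhoW2pWODuIaHhpWXt4V1hpfolWBChcipl5eYl5eng4Wol5aVhpWUpca2h5i4lYaXmNiTYHSTtqmXhpeGh6emgoSnuKi4x7VRccbYp5aWl4aG1YJQtbOipJaFpZaXl6iXg5KnubmXZGVzcIPEtZaFdZa1ooHoqKaDY1N0p5iIp6iWg4KUlJR0d3dlU5PFlINhc6e2tNe1qIVTYnO1l4eouKWVdHR1hoY="/>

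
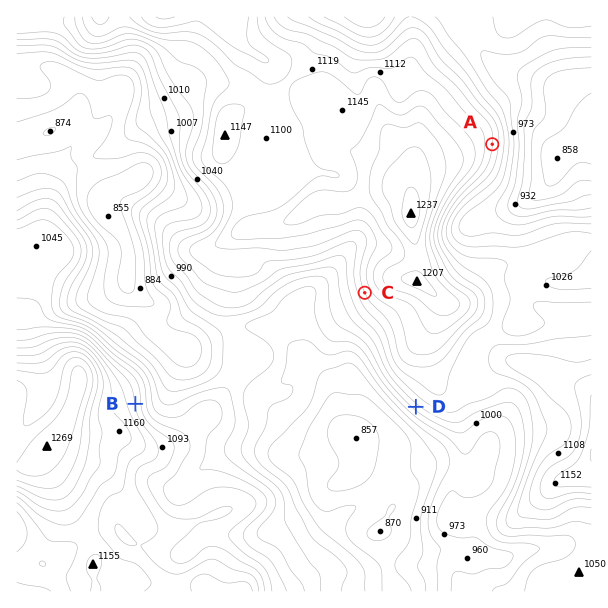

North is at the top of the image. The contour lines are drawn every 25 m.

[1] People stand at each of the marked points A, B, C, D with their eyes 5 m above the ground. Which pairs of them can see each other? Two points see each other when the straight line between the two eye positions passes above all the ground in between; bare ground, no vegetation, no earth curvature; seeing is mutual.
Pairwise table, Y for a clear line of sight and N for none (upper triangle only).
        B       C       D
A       N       N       N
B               Y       Y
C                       N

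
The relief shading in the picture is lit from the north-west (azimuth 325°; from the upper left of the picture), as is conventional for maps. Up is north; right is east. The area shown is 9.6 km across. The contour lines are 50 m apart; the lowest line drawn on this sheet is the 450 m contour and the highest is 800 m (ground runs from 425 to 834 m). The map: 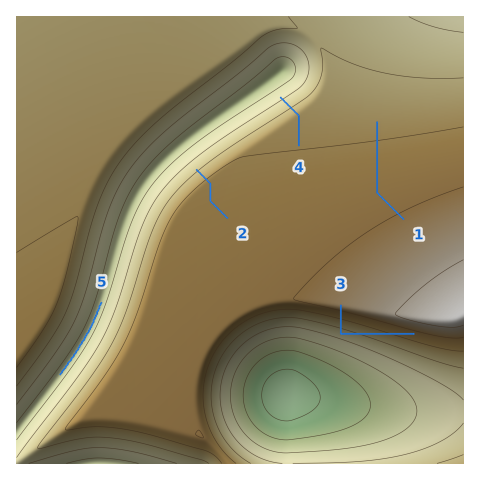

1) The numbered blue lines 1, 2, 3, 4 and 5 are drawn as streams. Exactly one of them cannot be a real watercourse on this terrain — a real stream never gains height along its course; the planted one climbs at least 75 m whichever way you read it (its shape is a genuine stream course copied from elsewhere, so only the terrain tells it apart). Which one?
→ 3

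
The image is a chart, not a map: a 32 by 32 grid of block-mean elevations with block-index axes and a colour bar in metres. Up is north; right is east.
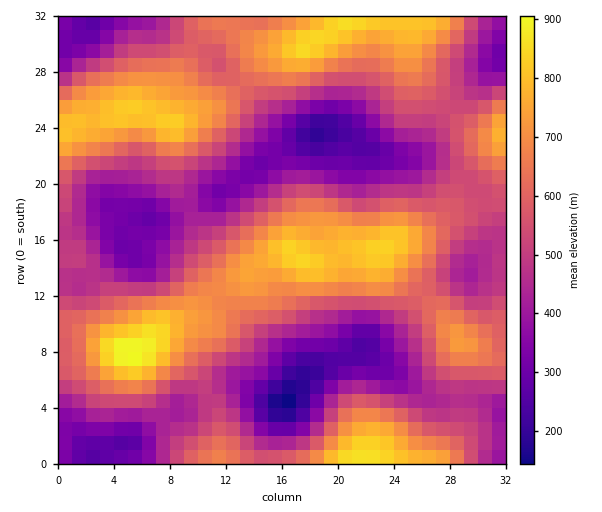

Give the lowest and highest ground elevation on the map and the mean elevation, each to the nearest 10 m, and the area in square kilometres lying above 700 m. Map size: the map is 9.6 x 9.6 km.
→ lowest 130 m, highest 920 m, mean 540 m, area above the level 19.4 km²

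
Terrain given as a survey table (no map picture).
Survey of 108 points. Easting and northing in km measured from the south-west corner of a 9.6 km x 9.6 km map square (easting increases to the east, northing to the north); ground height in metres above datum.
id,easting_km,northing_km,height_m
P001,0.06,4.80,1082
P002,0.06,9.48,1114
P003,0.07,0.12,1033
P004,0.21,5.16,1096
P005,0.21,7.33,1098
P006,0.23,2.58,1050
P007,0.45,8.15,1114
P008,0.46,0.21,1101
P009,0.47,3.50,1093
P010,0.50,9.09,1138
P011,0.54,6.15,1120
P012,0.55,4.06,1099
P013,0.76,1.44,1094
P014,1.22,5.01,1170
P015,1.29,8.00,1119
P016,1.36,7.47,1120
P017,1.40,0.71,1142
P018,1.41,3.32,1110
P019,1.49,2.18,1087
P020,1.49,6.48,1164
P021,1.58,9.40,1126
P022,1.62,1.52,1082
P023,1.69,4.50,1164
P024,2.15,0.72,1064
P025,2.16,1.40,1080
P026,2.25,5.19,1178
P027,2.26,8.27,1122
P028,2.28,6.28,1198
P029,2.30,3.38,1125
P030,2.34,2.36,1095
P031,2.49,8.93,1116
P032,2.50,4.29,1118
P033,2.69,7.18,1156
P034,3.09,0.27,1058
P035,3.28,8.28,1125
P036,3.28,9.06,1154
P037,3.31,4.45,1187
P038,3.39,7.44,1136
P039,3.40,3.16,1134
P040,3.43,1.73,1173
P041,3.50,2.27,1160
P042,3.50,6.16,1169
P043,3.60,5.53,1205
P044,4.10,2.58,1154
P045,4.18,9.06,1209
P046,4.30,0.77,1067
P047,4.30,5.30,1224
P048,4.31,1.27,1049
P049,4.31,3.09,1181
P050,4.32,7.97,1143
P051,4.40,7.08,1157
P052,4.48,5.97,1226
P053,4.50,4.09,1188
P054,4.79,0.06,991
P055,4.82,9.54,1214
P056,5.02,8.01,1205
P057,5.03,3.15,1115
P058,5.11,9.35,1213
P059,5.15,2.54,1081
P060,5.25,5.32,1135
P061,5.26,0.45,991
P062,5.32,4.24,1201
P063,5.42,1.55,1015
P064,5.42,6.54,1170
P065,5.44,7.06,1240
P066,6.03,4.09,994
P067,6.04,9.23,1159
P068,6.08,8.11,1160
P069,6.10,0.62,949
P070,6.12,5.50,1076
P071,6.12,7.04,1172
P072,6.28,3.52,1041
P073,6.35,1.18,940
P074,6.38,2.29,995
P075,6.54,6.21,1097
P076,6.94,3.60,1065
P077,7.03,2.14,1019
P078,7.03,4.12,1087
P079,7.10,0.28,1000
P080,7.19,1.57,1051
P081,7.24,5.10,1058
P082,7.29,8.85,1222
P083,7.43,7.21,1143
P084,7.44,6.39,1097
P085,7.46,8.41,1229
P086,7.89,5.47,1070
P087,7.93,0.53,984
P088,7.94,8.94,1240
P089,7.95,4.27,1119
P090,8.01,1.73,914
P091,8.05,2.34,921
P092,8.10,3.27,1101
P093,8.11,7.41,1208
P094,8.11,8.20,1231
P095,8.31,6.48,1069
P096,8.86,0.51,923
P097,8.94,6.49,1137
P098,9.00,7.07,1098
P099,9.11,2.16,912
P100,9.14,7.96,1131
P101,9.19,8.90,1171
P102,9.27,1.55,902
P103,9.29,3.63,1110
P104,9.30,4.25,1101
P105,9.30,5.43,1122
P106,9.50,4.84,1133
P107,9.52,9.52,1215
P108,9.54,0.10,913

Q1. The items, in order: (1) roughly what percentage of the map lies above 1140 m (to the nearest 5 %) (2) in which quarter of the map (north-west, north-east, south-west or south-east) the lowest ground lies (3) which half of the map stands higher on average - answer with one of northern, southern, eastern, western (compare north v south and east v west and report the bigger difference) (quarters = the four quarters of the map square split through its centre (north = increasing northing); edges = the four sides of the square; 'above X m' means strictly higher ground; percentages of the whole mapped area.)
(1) About 40 % of the map lies above 1140 m.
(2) The lowest point lies in the south-east quarter of the map.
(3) The northern half stands higher on average than the southern half.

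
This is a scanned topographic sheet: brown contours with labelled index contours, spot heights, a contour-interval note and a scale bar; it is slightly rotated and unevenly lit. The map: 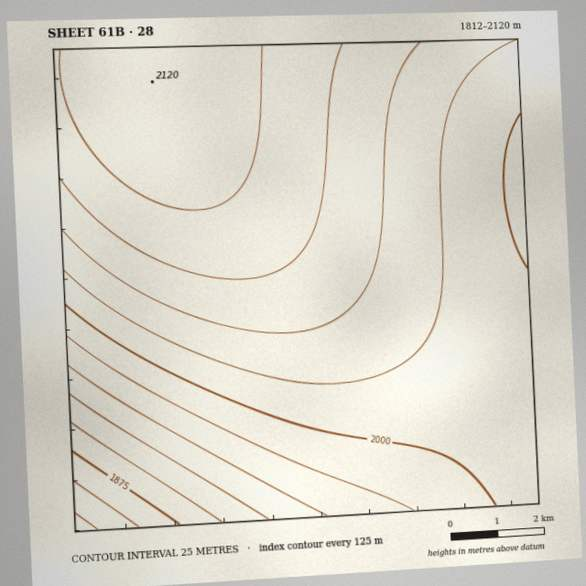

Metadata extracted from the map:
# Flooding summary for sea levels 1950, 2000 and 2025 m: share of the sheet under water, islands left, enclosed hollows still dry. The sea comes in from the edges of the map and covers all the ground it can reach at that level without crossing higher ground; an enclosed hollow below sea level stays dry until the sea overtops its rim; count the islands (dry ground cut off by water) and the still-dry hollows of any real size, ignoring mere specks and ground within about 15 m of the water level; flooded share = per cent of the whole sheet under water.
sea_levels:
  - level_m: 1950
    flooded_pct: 9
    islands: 0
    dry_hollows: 0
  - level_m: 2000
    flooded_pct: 22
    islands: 0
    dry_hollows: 0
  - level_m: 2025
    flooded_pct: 46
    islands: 0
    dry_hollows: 0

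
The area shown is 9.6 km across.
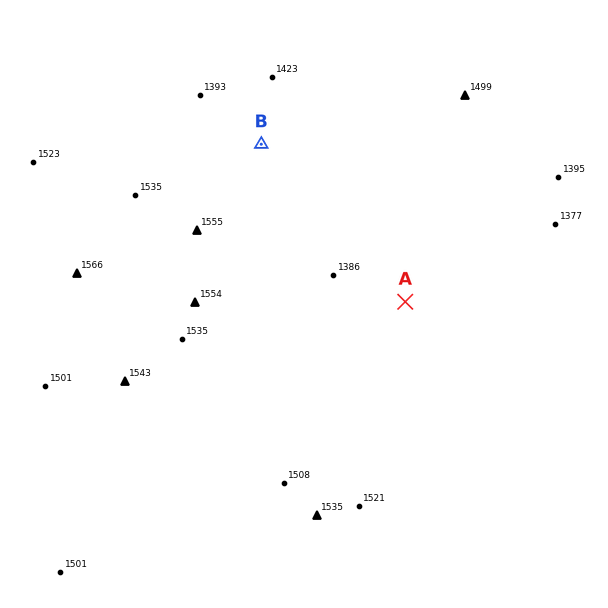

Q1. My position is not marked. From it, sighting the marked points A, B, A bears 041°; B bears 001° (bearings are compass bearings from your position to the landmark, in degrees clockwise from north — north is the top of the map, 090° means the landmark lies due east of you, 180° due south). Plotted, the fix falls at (255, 474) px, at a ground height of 1500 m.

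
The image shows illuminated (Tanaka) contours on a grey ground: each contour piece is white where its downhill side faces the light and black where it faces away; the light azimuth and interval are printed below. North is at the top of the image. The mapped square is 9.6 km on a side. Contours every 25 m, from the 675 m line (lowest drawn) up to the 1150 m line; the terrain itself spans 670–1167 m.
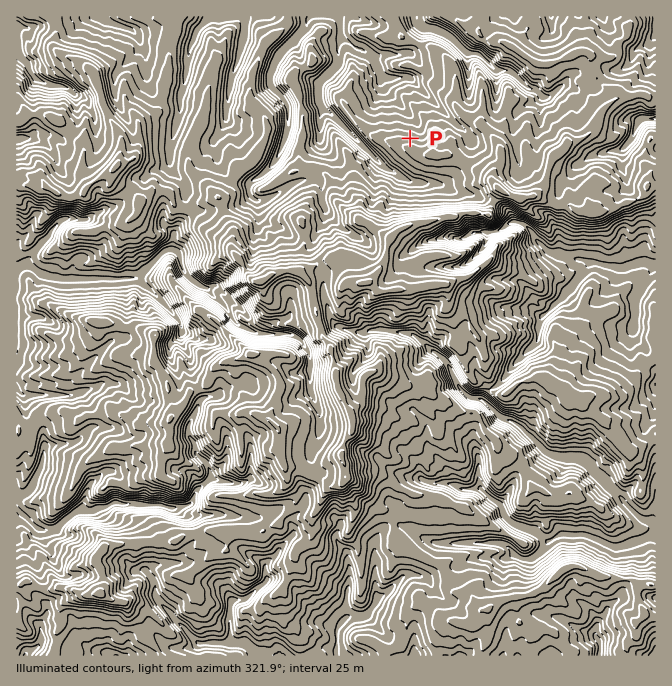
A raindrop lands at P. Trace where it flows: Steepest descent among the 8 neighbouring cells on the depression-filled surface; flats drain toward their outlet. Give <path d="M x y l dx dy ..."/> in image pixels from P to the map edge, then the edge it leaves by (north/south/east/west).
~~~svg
<path d="M410 138l0-21-2-4-26-26 0-12-4-3 0-4-3-6-3-4 0-1-4-4-4-1-4-4-3 0-3-1-7-7-7-3 0-17-2-3"/>
exit: north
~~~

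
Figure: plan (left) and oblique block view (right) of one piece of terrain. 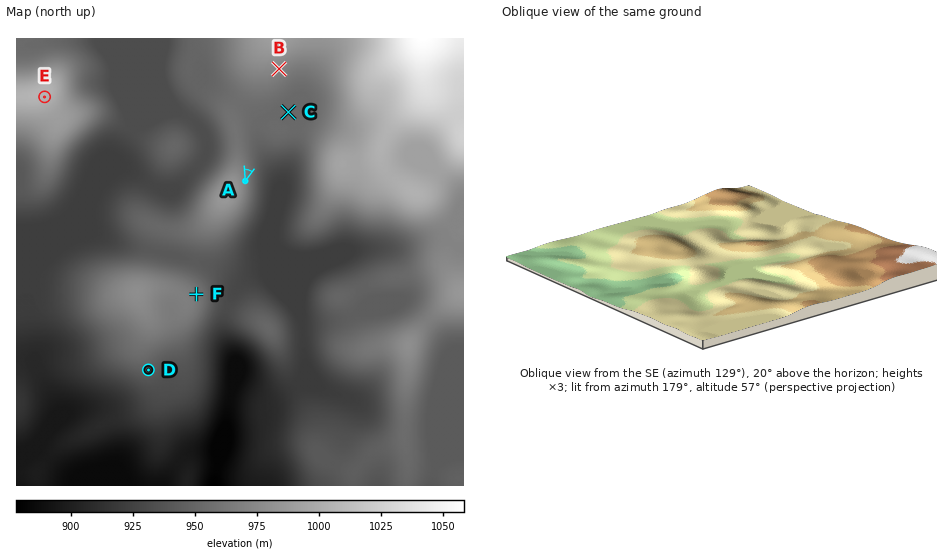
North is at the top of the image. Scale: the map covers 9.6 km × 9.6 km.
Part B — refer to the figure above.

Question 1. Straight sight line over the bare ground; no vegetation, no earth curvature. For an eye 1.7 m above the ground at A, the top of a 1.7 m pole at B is visible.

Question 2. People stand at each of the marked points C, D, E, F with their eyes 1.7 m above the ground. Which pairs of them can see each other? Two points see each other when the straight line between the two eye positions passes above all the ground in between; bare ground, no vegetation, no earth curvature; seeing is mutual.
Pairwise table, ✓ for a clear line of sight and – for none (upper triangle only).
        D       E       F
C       –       ✓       –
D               –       –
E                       ✓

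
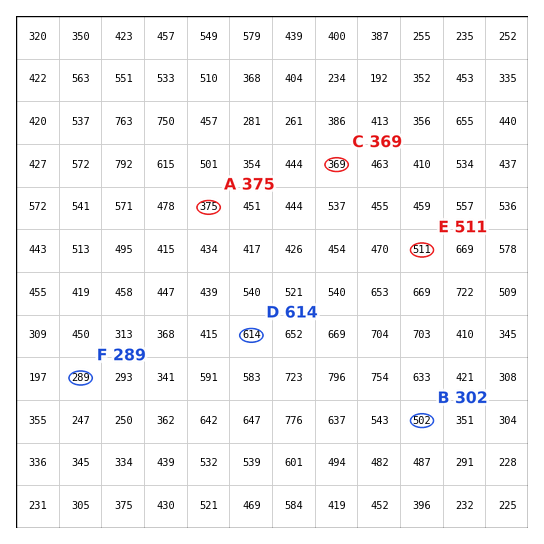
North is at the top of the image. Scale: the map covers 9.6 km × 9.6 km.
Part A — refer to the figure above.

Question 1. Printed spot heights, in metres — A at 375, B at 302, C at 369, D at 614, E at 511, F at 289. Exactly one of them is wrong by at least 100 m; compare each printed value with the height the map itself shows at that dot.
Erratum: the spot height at B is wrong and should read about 502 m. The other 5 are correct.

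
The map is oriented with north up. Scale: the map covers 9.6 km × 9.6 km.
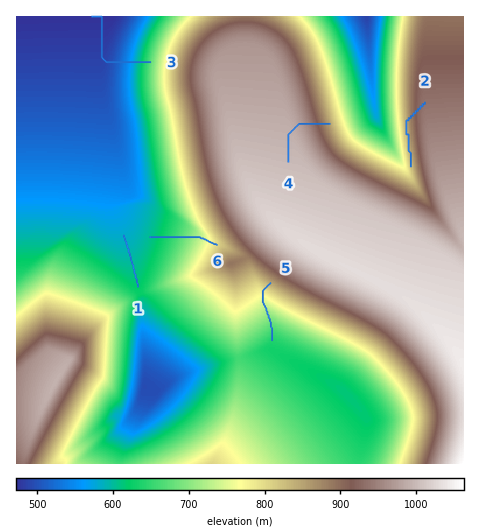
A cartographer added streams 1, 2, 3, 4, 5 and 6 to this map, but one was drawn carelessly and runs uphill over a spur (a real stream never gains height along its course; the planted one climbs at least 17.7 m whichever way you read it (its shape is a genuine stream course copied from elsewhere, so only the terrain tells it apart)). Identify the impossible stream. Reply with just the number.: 2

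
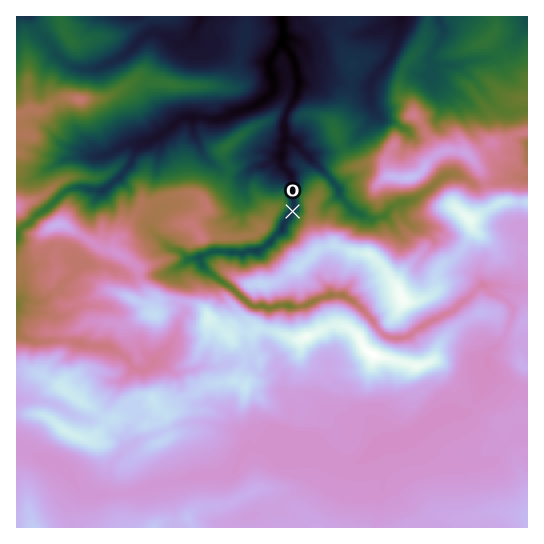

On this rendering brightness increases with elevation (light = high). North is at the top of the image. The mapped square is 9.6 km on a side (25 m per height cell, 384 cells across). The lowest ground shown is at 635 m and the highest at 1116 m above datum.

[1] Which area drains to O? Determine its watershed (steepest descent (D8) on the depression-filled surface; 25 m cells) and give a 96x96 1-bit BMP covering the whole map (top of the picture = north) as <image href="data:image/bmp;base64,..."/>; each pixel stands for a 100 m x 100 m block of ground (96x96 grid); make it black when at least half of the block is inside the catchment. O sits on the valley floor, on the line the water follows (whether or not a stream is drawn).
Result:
<image width="96" height="96" href="data:image/bmp;base64,Qk2+BAAAAAAAAD4AAAAoAAAAYAAAAGAAAAABAAEAAAAAAIAEAAATCwAAEwsAAAIAAAAAAAAA////AAAAAAAAAAAAAAAAAAAAAAAAAAAAAAAAAAAAAAAAAAAAAAAAAAAAAAAAAAAAAAAAAAAAAAAAAAAAAAAAAAAAAAAAAAAAAAAAAAAAAAAAAAAAAAAAAAAAAAAAAAAAAAAAAAAAAAAAAAAAAAAAAAAAAAAAAAAAAAAAAAAAAAAAAAAAAAAAAAAAAAAAAAAAAAAAAAAAAAAAAAAAAAAAAAAAAAAAAAAAAAAAAAAAAAAAAAAAAAAAAAAAAAAAAAAAAAAAAAAAAAAAAAAAAAAAAAAAAAAAAAAAAAAAAAAAAAAAAAAAAAAAAAAAAAAAAAAAAAAAAAAAAAAAAAAAAAAAAAAAAAAAAAAAAAAAAAAAAAAAAAAAAAAAAAAAAAAAAAAAAAAAAAAAAAAAAAAAAAAAAAAAAAAAAAAAAAAAAAAAAAAAAAAAAAAAAAAAAAAAAAAAAAAAAAAAAAAAAAAAAAAAAAAAAAAAAAAAAAAAAAAAAAAAAAAAAAAAAAAQAAAAAAAAAAAAAAH8AAAAAAAAAAAAAB/+AAAAAAAAAAAAAD/+AAAAAAAAAAAAAH//AAAAAAAAAAAMAP//AAAAAAAAAAB/AP//gAAAAAAAA///w///wB4AAAAAB///////8D4AAAAAD///////+D8AAAAAD/////////8AAAAAP/////////8AAAAf//////////8AAAA///////8H//8AAAB///////8B//8AAAD///////4B//8AAAH///////wB//8AAAH///////wB//8AAAH///////gB//8AAAP///////AA//8AAAf//////+AAP/8AAB///////8AAH/8AAD//////+AAAD/4AAD//////AAAAD4AAAB//7///AAAABwAAAA//wAf+AAAAAAAAAAf/gAP+AAAAAAAAAAf/gAH+AAAAAAAAAAP/wAH4AAAAAAAAAAH/4ADgAAAAAAAAAAH/8AAAAAAAAAAAAAAf4AAAAAAAAAAAAAABwAAAAAAAAAAAAAAAAAAAAAAAAAAAAAAAAAAAAAAAAAAAAAAAAAAAAAAAAAAAAAAAAAAAAAAAAAAAAAAAAAAAAAAAAAAAAAAAAAAAAAAAAAAAAAAAAAAAAAAAAAAAAAAAAAAAAAAAAAAAAAAAAAAAAAAAAAAAAAAAAAAAAAAAAAAAAAAAAAAAAAAAAAAAAAAAAAAAAAAAAAAAAAAAAAAAAAAAAAAAAAAAAAAAAAAAAAAAAAAAAAAAAAAAAAAAAAAAAAAAAAAAAAAAAAAAAAAAAAAAAAAAAAAAAAAAAAAAAAAAAAAAAAAAAAAAAAAAAAAAAAAAAAAAAAAAAAAAAAAAAAAAAAAAAAAAAAAAAAAAAAAAAAAAAAAAAAAAAAAAAAAAAAAAAAAAAAAAAAAAAAAAAAAAAAAAAAAAAAAAAAAAAAAAAAAAAAAAAAAAAAAAAAAAAAAAAAAAAAAAAAAAAAAAAAAAAAAAAAAAAAAAAAAAAAAAAAAAAAAAAAAAAAAAAAAAAAAAAAAAAAAAAAAAAAAAAAAAAAA="/>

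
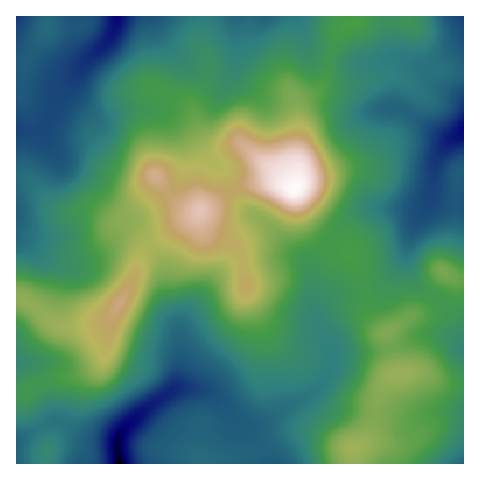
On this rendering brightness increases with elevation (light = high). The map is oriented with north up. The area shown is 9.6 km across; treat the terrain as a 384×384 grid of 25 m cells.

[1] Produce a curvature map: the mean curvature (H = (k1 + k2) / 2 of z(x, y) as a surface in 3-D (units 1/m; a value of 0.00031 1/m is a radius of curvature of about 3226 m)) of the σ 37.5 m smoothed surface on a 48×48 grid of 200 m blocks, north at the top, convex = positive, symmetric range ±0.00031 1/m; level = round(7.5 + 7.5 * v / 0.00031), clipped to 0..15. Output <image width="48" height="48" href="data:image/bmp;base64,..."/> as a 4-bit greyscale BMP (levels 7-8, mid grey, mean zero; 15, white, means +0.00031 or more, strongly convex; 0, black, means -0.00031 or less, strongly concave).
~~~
<image width="48" height="48" href="data:image/bmp;base64,Qk32BAAAAAAAAHYAAAAoAAAAMAAAADAAAAABAAQAAAAAAIAEAAATCwAAEwsAABAAAAAAAAAAAAAAABEREQAiIiIAMzMzAERERABVVVUAZmZmAHd3dwCIiIgAmZmZAKqqqgC7u7sAzMzMAN3d3QDu7u4A////AIrepmrrEJypmqqqqqqYdlV7u8lmiqhkVnnfx2nIAr2oiJmYiIiHdmac7tuZmqqoeFact2imAr24d3d3d3d3d3ed/suph5vLhmVXd3eXAFqph3h3d3d3mZd5q6mYZnm7lqdEVnd4UAObqIiYd3ZmiZhlRXiIZmeamNlTNXhndQBJqpmYd2Z2Vnd2Q2mYd2ZnduyERXh3eGECaZmHZmiXVURomJuodmZnZt2niIipd5cxFGZWZnmXd2Q1mqu5d3Z5mby6vKnehYumIlVnZoqHiYdDV3nKmZibqoiJuonvxFrKVYiHZol3eIh0NFjdzMvLmERFZEfP9jepZoh2VYl3iImFRVe8zMzKdVUzMki/+CR3ZndmZ4mJmImGVEVmZ5qoU4dmZWmu+zJWZmdneJmZl3h2RFd2RGd2RFaLypqM/EJWZWZ3iZiZl3dlRXvdpURVVxbO2qqL+2NFVVZ4iHeJmHZlVorP6WVWeDncl5qL/YQjNEV4mYd4h2VWeJh5vNuYia3JZ6ur/8YSMzVnnMl2ZVVniZhlauyXiv6oh5qb//kiVTNFn/2XdlVnd4h1V5dUavyZhlVXz/sjiFM0j/+pmGVnZomHd3VEe9l4dDISXv5Em4VEbP6pqWRod4mHiFWLzrZEREMxKf9kiphTSdt3mWR4iJmHdTf//IQkZmZUN+11ZomFSMlEZkWJiJqYYyn/12RXmYd1V7p2VYzIesllVEaImaqpYijdhWZ3d3iIVpl3dp3am7qHVVZniaqpYiaIdYdmVVardohoqZuod5mFRXZVeaqqczVniIZoh1Wdt2VHuquohmdCNoYzWJmZhUVXiWZ6uoeLuWNHur3LpRAAW8hCNXZWdlZmeGeKq7mHiXRYmb7bogADv/2EJFQ0VWZmiWiZeKuGaJZpl57Kpjas///YRFVnZWZmiXmYVYl1WLurhHuGq73/3e/8dEerl2ZWmpmXQ1ZlRs//g2pTVnm6mL78l2erqHdWq6mGU0aZU4//tHlTITm5iL7ZiIiamHZGvah2VFeZY379pnlkQ33bqt/WWJmZmHZFrZdmZmd2VpyXZXh4mt6pvf+0RneIiIhTWod3d4h1Rqp1RXh57/tmnO1xNmd4mal0JYd3d5l0Rpl2VXhn3+Y0acxxJXiImpdlQ4h3ZolkRphlVYlCj9QSSLyUNGZniGVohZh3dnhmVndmZopQTLQiSKhlVENFVVeaubl3d3Zol2Znd6tyN3VEZ5dWd2RERXq7qal3d2Z6u6mZmaqENVZnmrmZiZh2Z5qoZqh3d2V5u8y6qYiGRGiIzai8iJqpmZh3d6l3d1V4mbzKhlaZVGmovXSchniZmYd5qql3d1RneJqpZUarZFeYmlN7dFZnh3aJmamHeHQ1Z4iHZWi6ZWaJmFRrhEVVZmZ3iJmId4YxR5h2Z5q5ZnZpqFRrplZlRWd2d4iah4pyFql2eKuoZoZpqFR7uJl2VpuXZ3irmJvHBKp2eJmYZodXmFWMusuYi963eHi8qJvqEpp2d3eJdYhUd1WcvO26z/2WaQ=="/>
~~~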